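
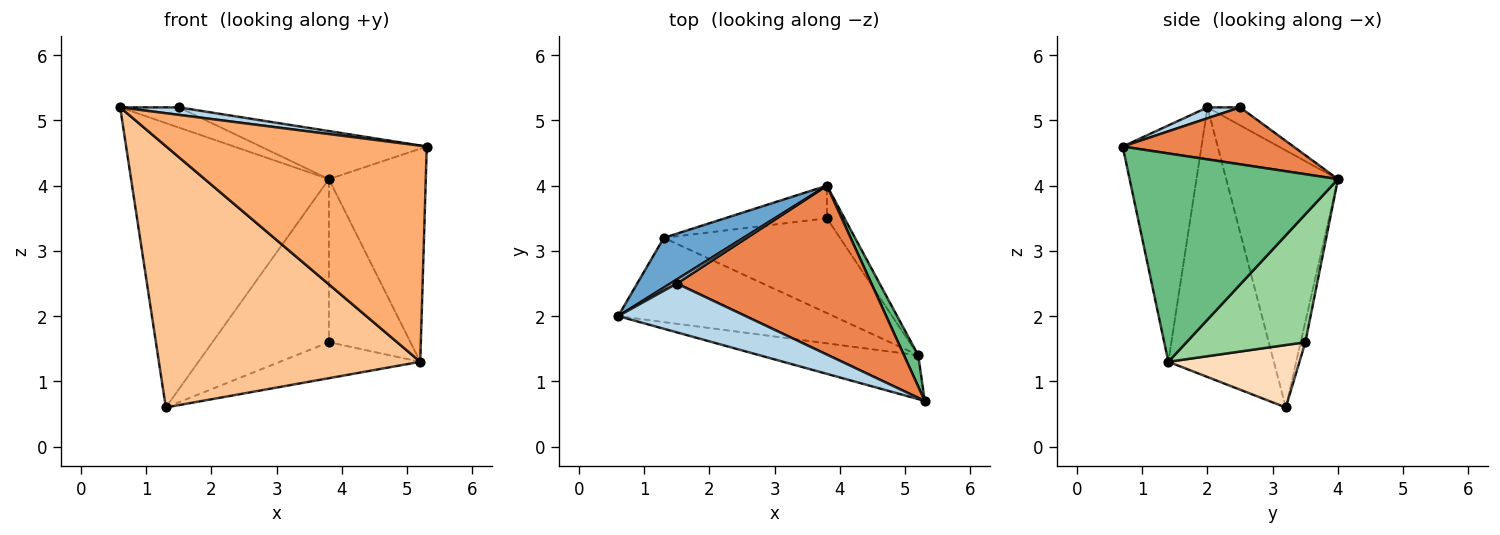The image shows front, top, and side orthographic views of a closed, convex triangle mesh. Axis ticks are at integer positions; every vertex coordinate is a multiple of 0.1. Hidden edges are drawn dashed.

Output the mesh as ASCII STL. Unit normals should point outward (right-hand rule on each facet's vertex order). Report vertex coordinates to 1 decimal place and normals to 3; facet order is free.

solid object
 facet normal -0.486 0.861 0.151
  outer loop
   vertex 1.3 3.2 0.6
   vertex 0.6 2.0 5.2
   vertex 3.8 4.0 4.1
  endloop
 endfacet
 facet normal -0.039 0.980 -0.196
  outer loop
   vertex 3.8 3.5 1.6
   vertex 1.3 3.2 0.6
   vertex 3.8 4.0 4.1
  endloop
 endfacet
 facet normal 0.084 -0.151 0.985
  outer loop
   vertex 1.5 2.5 5.2
   vertex 0.6 2.0 5.2
   vertex 5.3 0.7 4.6
  endloop
 endfacet
 facet normal -0.478 0.861 0.174
  outer loop
   vertex 1.5 2.5 5.2
   vertex 3.8 4.0 4.1
   vertex 0.6 2.0 5.2
  endloop
 endfacet
 facet normal 0.271 0.263 0.926
  outer loop
   vertex 1.5 2.5 5.2
   vertex 5.3 0.7 4.6
   vertex 3.8 4.0 4.1
  endloop
 endfacet
 facet normal -0.284 -0.940 -0.191
  outer loop
   vertex 5.2 1.4 1.3
   vertex 5.3 0.7 4.6
   vertex 0.6 2.0 5.2
  endloop
 endfacet
 facet normal -0.359 -0.888 -0.286
  outer loop
   vertex 5.2 1.4 1.3
   vertex 0.6 2.0 5.2
   vertex 1.3 3.2 0.6
  endloop
 endfacet
 facet normal 0.315 0.337 -0.888
  outer loop
   vertex 5.2 1.4 1.3
   vertex 1.3 3.2 0.6
   vertex 3.8 3.5 1.6
  endloop
 endfacet
 facet normal 0.905 0.421 0.062
  outer loop
   vertex 5.2 1.4 1.3
   vertex 3.8 4.0 4.1
   vertex 5.3 0.7 4.6
  endloop
 endfacet
 facet normal 0.819 0.562 -0.112
  outer loop
   vertex 5.2 1.4 1.3
   vertex 3.8 3.5 1.6
   vertex 3.8 4.0 4.1
  endloop
 endfacet
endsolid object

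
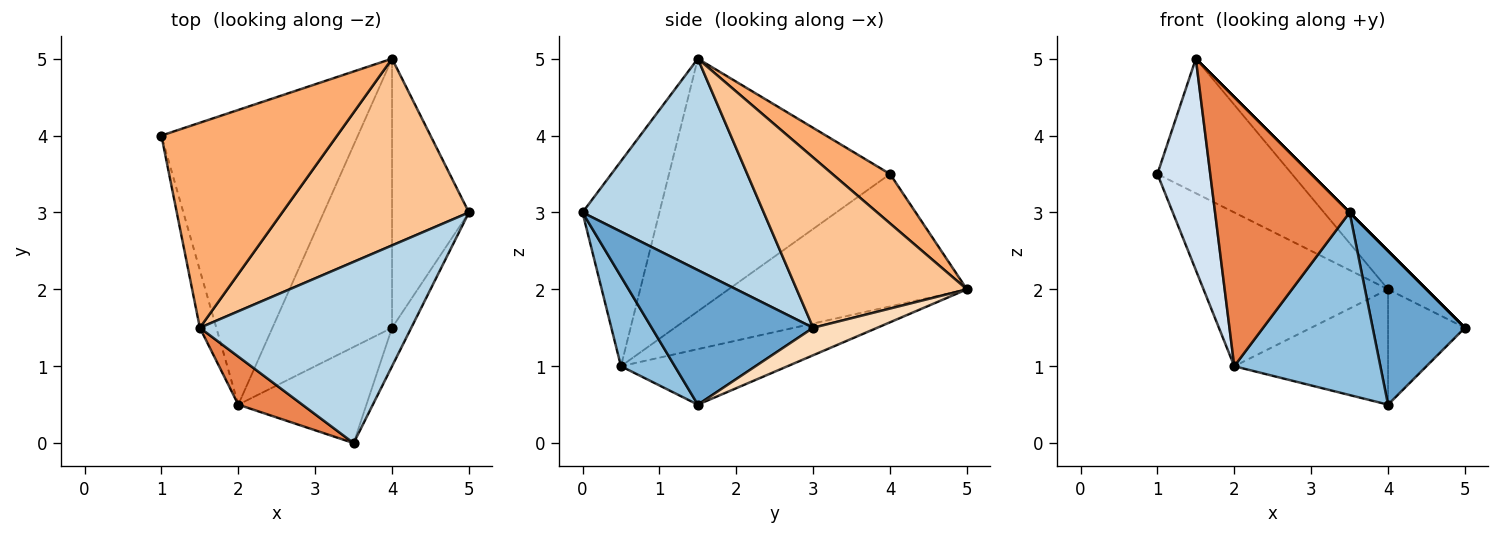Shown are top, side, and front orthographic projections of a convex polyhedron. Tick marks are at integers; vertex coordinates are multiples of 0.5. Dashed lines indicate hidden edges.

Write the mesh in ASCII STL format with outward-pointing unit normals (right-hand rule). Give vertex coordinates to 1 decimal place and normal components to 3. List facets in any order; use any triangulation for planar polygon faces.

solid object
 facet normal 0.862 -0.492 -0.123
  outer loop
   vertex 4.0 1.5 0.5
   vertex 5.0 3.0 1.5
   vertex 3.5 0.0 3.0
  endloop
 endfacet
 facet normal 0.310 -0.841 -0.443
  outer loop
   vertex 2.0 0.5 1.0
   vertex 4.0 1.5 0.5
   vertex 3.5 0.0 3.0
  endloop
 endfacet
 facet normal 0.707 0.000 0.707
  outer loop
   vertex 1.5 1.5 5.0
   vertex 3.5 0.0 3.0
   vertex 5.0 3.0 1.5
  endloop
 endfacet
 facet normal -0.971 -0.232 -0.063
  outer loop
   vertex 1.5 1.5 5.0
   vertex 1.0 4.0 3.5
   vertex 2.0 0.5 1.0
  endloop
 endfacet
 facet normal -0.490 -0.858 0.153
  outer loop
   vertex 1.5 1.5 5.0
   vertex 2.0 0.5 1.0
   vertex 3.5 0.0 3.0
  endloop
 endfacet
 facet normal 0.229 0.534 0.814
  outer loop
   vertex 4.0 5.0 2.0
   vertex 1.0 4.0 3.5
   vertex 1.5 1.5 5.0
  endloop
 endfacet
 facet normal 0.666 0.150 0.731
  outer loop
   vertex 4.0 5.0 2.0
   vertex 1.5 1.5 5.0
   vertex 5.0 3.0 1.5
  endloop
 endfacet
 facet normal 0.312 0.374 -0.873
  outer loop
   vertex 4.0 5.0 2.0
   vertex 5.0 3.0 1.5
   vertex 4.0 1.5 0.5
  endloop
 endfacet
 facet normal -0.513 0.397 -0.761
  outer loop
   vertex 4.0 5.0 2.0
   vertex 2.0 0.5 1.0
   vertex 1.0 4.0 3.5
  endloop
 endfacet
 facet normal -0.393 0.362 -0.845
  outer loop
   vertex 4.0 5.0 2.0
   vertex 4.0 1.5 0.5
   vertex 2.0 0.5 1.0
  endloop
 endfacet
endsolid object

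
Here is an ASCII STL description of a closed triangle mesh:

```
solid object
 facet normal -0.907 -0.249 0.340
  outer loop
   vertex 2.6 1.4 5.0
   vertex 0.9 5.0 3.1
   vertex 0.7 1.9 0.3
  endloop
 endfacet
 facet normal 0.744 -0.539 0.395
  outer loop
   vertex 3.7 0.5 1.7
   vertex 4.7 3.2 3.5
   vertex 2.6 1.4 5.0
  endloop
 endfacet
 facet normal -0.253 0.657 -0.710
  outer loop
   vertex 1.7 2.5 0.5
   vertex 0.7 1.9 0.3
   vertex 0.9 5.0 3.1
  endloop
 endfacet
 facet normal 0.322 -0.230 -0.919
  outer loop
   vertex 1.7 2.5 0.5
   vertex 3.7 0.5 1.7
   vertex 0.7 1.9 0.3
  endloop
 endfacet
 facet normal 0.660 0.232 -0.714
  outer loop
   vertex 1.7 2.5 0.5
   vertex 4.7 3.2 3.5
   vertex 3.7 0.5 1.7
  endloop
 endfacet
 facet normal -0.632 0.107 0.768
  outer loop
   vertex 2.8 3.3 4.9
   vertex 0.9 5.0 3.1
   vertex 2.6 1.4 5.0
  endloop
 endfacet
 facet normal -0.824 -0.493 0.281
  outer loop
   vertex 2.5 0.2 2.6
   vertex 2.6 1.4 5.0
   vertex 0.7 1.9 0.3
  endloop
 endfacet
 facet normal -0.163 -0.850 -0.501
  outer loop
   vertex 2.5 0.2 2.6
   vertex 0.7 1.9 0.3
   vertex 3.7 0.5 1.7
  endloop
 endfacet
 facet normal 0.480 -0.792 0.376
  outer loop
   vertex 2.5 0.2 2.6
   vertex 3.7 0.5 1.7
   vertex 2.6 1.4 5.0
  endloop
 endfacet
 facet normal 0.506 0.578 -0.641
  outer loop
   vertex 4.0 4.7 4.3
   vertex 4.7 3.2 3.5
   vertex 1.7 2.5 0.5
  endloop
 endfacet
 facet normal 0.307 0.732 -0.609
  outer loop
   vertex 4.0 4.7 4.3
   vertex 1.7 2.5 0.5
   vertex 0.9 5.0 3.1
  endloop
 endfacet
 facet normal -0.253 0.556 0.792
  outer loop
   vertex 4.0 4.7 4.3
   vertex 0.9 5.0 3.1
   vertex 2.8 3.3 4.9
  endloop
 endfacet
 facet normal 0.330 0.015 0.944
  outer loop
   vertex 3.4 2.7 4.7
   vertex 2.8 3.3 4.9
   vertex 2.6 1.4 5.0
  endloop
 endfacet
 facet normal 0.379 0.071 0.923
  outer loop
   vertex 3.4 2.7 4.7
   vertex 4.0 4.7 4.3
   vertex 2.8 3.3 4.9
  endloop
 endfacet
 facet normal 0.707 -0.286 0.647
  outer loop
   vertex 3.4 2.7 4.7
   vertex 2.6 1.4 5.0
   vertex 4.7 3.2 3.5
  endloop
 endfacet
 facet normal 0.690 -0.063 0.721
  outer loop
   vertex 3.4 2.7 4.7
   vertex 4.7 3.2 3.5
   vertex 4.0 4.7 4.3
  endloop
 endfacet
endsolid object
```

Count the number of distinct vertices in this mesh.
10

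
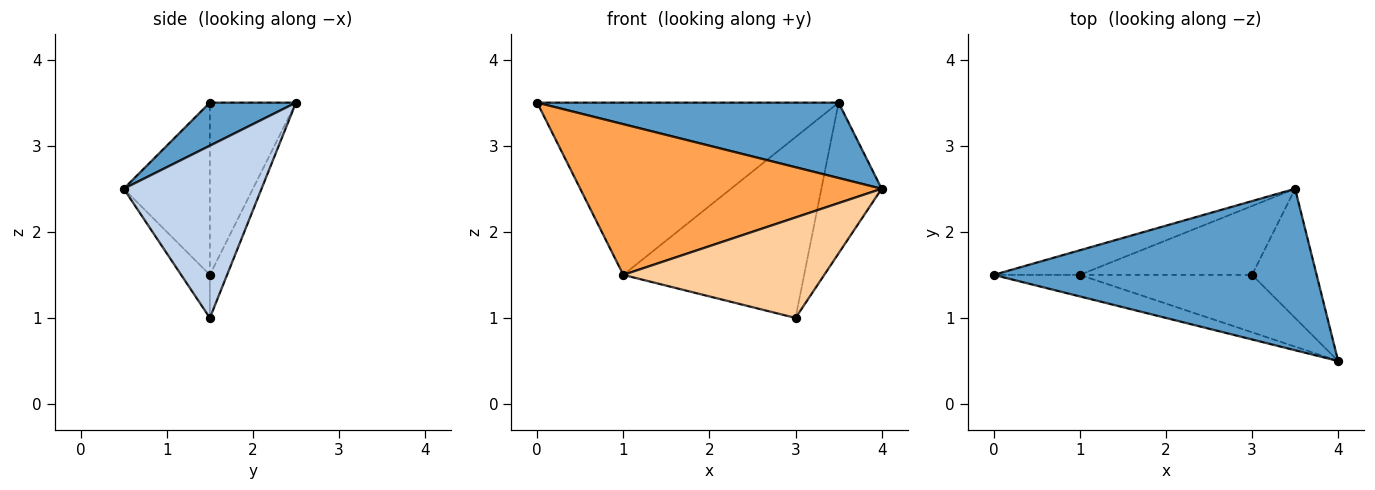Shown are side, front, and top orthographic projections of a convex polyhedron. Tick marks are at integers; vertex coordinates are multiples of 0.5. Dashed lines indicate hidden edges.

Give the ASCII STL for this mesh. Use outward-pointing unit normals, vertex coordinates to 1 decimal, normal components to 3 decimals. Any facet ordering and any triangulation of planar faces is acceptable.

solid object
 facet normal 0.120 -0.420 0.900
  outer loop
   vertex 3.5 2.5 3.5
   vertex 0.0 1.5 3.5
   vertex 4.0 0.5 2.5
  endloop
 endfacet
 facet normal 0.866 0.379 -0.325
  outer loop
   vertex 3.0 1.5 1.0
   vertex 3.5 2.5 3.5
   vertex 4.0 0.5 2.5
  endloop
 endfacet
 facet normal -0.272 -0.953 -0.136
  outer loop
   vertex 1.0 1.5 1.5
   vertex 4.0 0.5 2.5
   vertex 0.0 1.5 3.5
  endloop
 endfacet
 facet normal -0.123 -0.862 -0.492
  outer loop
   vertex 1.0 1.5 1.5
   vertex 3.0 1.5 1.0
   vertex 4.0 0.5 2.5
  endloop
 endfacet
 facet normal -0.272 0.953 -0.136
  outer loop
   vertex 1.0 1.5 1.5
   vertex 0.0 1.5 3.5
   vertex 3.5 2.5 3.5
  endloop
 endfacet
 facet normal -0.089 0.931 -0.355
  outer loop
   vertex 1.0 1.5 1.5
   vertex 3.5 2.5 3.5
   vertex 3.0 1.5 1.0
  endloop
 endfacet
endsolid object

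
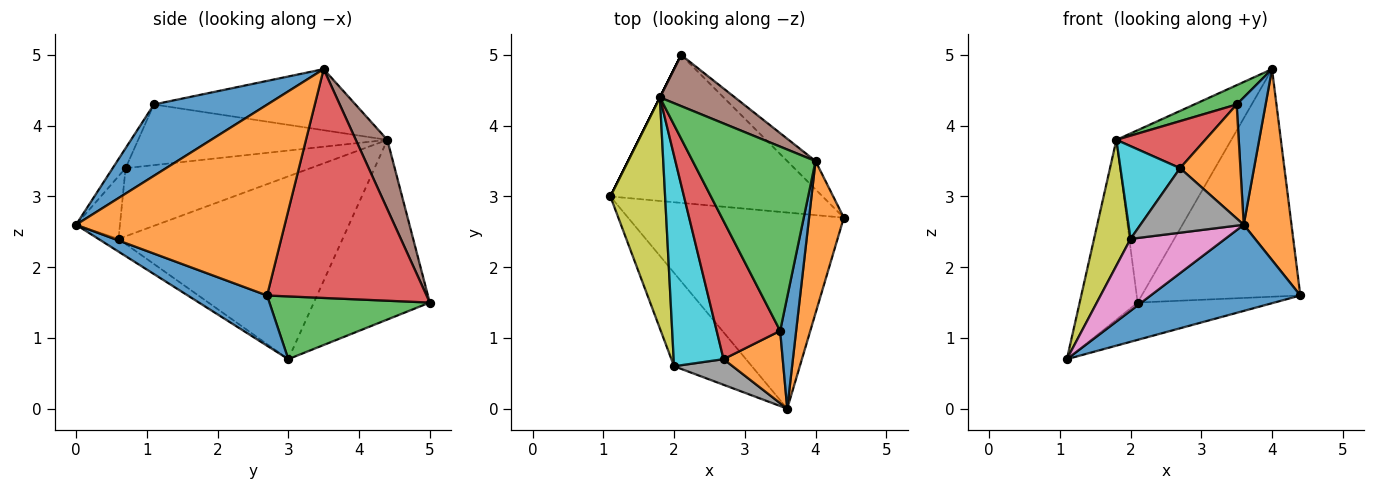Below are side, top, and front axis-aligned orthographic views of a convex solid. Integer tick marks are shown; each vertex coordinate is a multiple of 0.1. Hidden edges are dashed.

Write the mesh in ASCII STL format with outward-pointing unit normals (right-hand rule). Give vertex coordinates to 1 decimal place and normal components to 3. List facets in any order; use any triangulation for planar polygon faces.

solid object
 facet normal 0.208 -0.393 -0.895
  outer loop
   vertex 3.6 0.0 2.6
   vertex 1.1 3.0 0.7
   vertex 4.4 2.7 1.6
  endloop
 endfacet
 facet normal 0.960 -0.220 0.175
  outer loop
   vertex 4.0 3.5 4.8
   vertex 3.6 0.0 2.6
   vertex 4.4 2.7 1.6
  endloop
 endfacet
 facet normal 0.276 0.235 -0.932
  outer loop
   vertex 2.1 5.0 1.5
   vertex 4.4 2.7 1.6
   vertex 1.1 3.0 0.7
  endloop
 endfacet
 facet normal 0.706 0.703 -0.087
  outer loop
   vertex 2.1 5.0 1.5
   vertex 4.0 3.5 4.8
   vertex 4.4 2.7 1.6
  endloop
 endfacet
 facet normal -0.894 0.447 0.000
  outer loop
   vertex 1.8 4.4 3.8
   vertex 2.1 5.0 1.5
   vertex 1.1 3.0 0.7
  endloop
 endfacet
 facet normal 0.254 0.927 0.275
  outer loop
   vertex 1.8 4.4 3.8
   vertex 4.0 3.5 4.8
   vertex 2.1 5.0 1.5
  endloop
 endfacet
 facet normal -0.129 -0.605 -0.786
  outer loop
   vertex 2.0 0.6 2.4
   vertex 1.1 3.0 0.7
   vertex 3.6 0.0 2.6
  endloop
 endfacet
 facet normal -0.367 -0.864 0.343
  outer loop
   vertex 2.0 0.6 2.4
   vertex 3.6 0.0 2.6
   vertex 2.7 0.7 3.4
  endloop
 endfacet
 facet normal -0.947 -0.154 0.283
  outer loop
   vertex 2.0 0.6 2.4
   vertex 1.8 4.4 3.8
   vertex 1.1 3.0 0.7
  endloop
 endfacet
 facet normal -0.781 -0.252 0.572
  outer loop
   vertex 2.0 0.6 2.4
   vertex 2.7 0.7 3.4
   vertex 1.8 4.4 3.8
  endloop
 endfacet
 facet normal 0.947 -0.241 0.212
  outer loop
   vertex 3.5 1.1 4.3
   vertex 3.6 0.0 2.6
   vertex 4.0 3.5 4.8
  endloop
 endfacet
 facet normal -0.178 -0.831 0.527
  outer loop
   vertex 3.5 1.1 4.3
   vertex 2.7 0.7 3.4
   vertex 3.6 0.0 2.6
  endloop
 endfacet
 facet normal -0.443 -0.093 0.891
  outer loop
   vertex 3.5 1.1 4.3
   vertex 4.0 3.5 4.8
   vertex 1.8 4.4 3.8
  endloop
 endfacet
 facet normal -0.671 -0.239 0.702
  outer loop
   vertex 3.5 1.1 4.3
   vertex 1.8 4.4 3.8
   vertex 2.7 0.7 3.4
  endloop
 endfacet
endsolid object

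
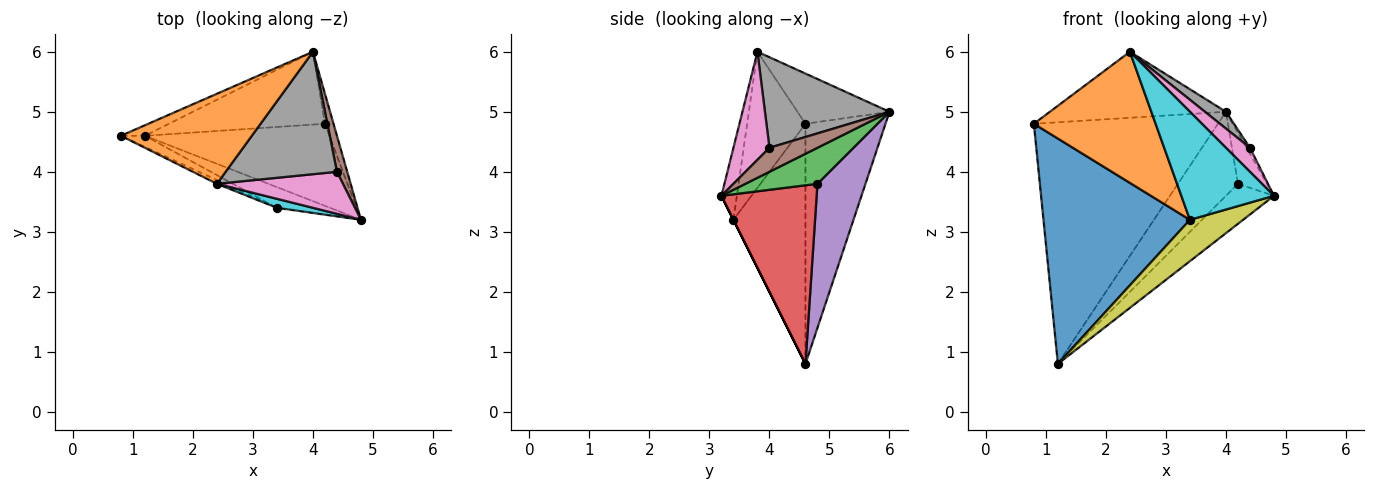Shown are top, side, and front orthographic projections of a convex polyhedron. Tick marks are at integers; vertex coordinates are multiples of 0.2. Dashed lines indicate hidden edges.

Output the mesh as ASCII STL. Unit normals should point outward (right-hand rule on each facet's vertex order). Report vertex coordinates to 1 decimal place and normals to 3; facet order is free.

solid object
 facet normal -0.398 0.916 -0.040
  outer loop
   vertex 1.2 4.6 0.8
   vertex 0.8 4.6 4.8
   vertex 4.0 6.0 5.0
  endloop
 endfacet
 facet normal -0.295 0.565 0.770
  outer loop
   vertex 2.4 3.8 6.0
   vertex 4.0 6.0 5.0
   vertex 0.8 4.6 4.8
  endloop
 endfacet
 facet normal 0.905 0.366 -0.216
  outer loop
   vertex 4.2 4.8 3.8
   vertex 4.0 6.0 5.0
   vertex 4.8 3.2 3.6
  endloop
 endfacet
 facet normal 0.656 0.331 -0.678
  outer loop
   vertex 4.2 4.8 3.8
   vertex 4.8 3.2 3.6
   vertex 1.2 4.6 0.8
  endloop
 endfacet
 facet normal 0.517 0.647 -0.560
  outer loop
   vertex 4.2 4.8 3.8
   vertex 1.2 4.6 0.8
   vertex 4.0 6.0 5.0
  endloop
 endfacet
 facet normal 0.917 0.066 0.393
  outer loop
   vertex 4.4 4.0 4.4
   vertex 4.8 3.2 3.6
   vertex 4.0 6.0 5.0
  endloop
 endfacet
 facet normal 0.597 -0.398 0.697
  outer loop
   vertex 4.4 4.0 4.4
   vertex 2.4 3.8 6.0
   vertex 4.8 3.2 3.6
  endloop
 endfacet
 facet normal 0.628 -0.106 0.771
  outer loop
   vertex 4.4 4.0 4.4
   vertex 4.0 6.0 5.0
   vertex 2.4 3.8 6.0
  endloop
 endfacet
 facet normal 0.000 -0.894 -0.447
  outer loop
   vertex 3.4 3.4 3.2
   vertex 1.2 4.6 0.8
   vertex 4.8 3.2 3.6
  endloop
 endfacet
 facet normal -0.164 -0.983 0.082
  outer loop
   vertex 3.4 3.4 3.2
   vertex 4.8 3.2 3.6
   vertex 2.4 3.8 6.0
  endloop
 endfacet
 facet normal -0.441 -0.896 -0.044
  outer loop
   vertex 3.4 3.4 3.2
   vertex 0.8 4.6 4.8
   vertex 1.2 4.6 0.8
  endloop
 endfacet
 facet normal -0.432 -0.902 -0.025
  outer loop
   vertex 3.4 3.4 3.2
   vertex 2.4 3.8 6.0
   vertex 0.8 4.6 4.8
  endloop
 endfacet
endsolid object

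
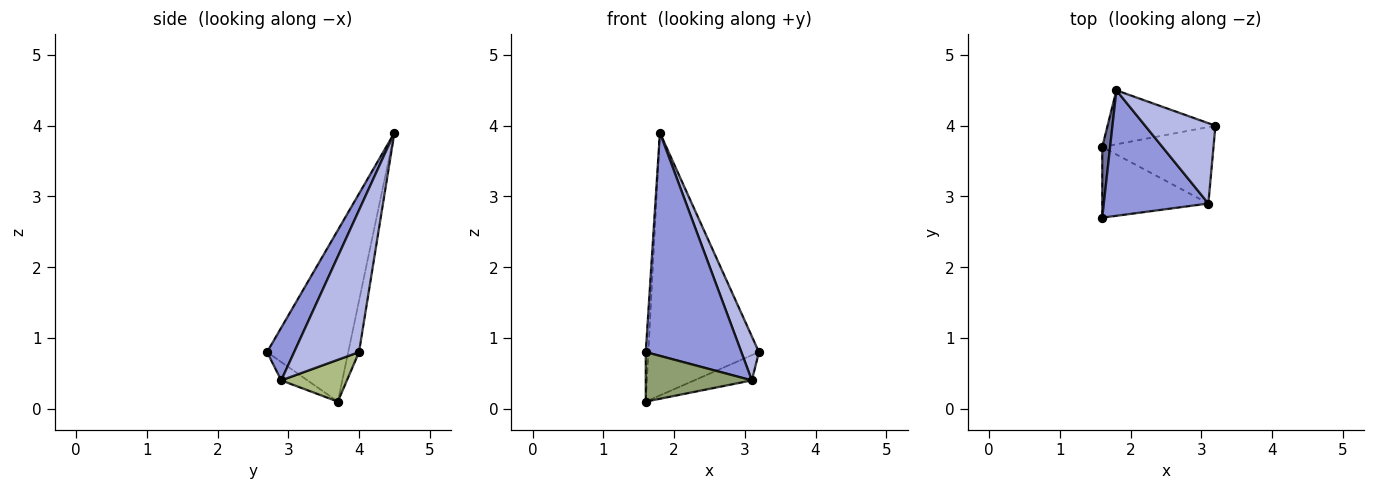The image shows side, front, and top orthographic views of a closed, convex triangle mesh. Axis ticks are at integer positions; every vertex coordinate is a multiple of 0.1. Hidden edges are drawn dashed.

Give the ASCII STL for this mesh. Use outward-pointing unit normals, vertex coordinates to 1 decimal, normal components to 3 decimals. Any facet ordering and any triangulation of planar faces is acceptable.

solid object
 facet normal -0.998 0.032 0.046
  outer loop
   vertex 1.6 3.7 0.1
   vertex 1.6 2.7 0.8
   vertex 1.8 4.5 3.9
  endloop
 endfacet
 facet normal -0.095 0.975 -0.200
  outer loop
   vertex 1.6 3.7 0.1
   vertex 1.8 4.5 3.9
   vertex 3.2 4.0 0.8
  endloop
 endfacet
 facet normal 0.240 -0.846 0.476
  outer loop
   vertex 3.1 2.9 0.4
   vertex 1.8 4.5 3.9
   vertex 1.6 2.7 0.8
  endloop
 endfacet
 facet normal 0.871 -0.236 0.431
  outer loop
   vertex 3.1 2.9 0.4
   vertex 3.2 4.0 0.8
   vertex 1.8 4.5 3.9
  endloop
 endfacet
 facet normal -0.141 -0.568 -0.811
  outer loop
   vertex 3.1 2.9 0.4
   vertex 1.6 2.7 0.8
   vertex 1.6 3.7 0.1
  endloop
 endfacet
 facet normal 0.336 0.295 -0.895
  outer loop
   vertex 3.1 2.9 0.4
   vertex 1.6 3.7 0.1
   vertex 3.2 4.0 0.8
  endloop
 endfacet
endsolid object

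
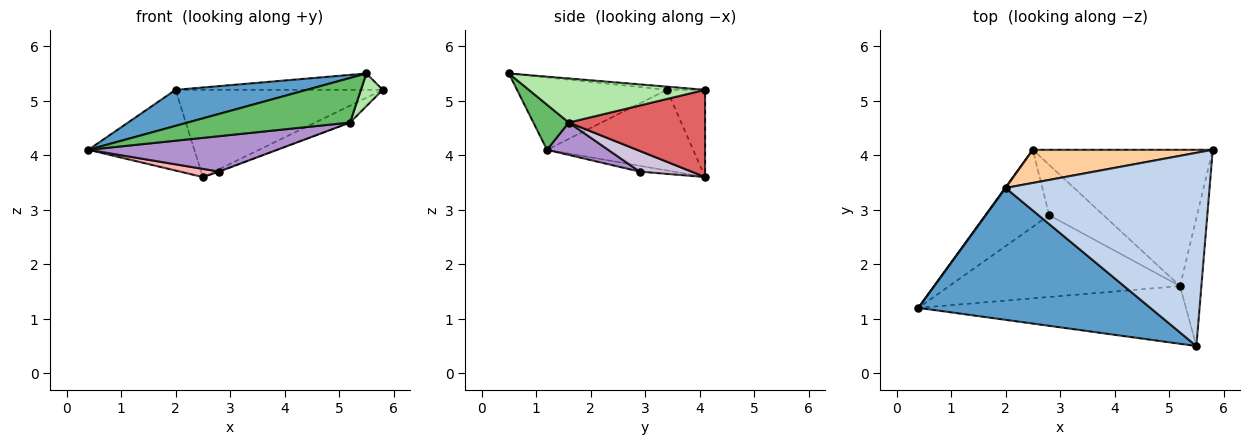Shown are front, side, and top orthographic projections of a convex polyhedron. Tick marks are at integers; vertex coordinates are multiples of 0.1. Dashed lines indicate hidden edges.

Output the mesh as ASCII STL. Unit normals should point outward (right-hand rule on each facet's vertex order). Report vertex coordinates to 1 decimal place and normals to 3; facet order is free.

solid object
 facet normal -0.288 -0.252 0.924
  outer loop
   vertex 2.0 3.4 5.2
   vertex 0.4 1.2 4.1
   vertex 5.5 0.5 5.5
  endloop
 endfacet
 facet normal -0.016 0.084 0.996
  outer loop
   vertex 2.0 3.4 5.2
   vertex 5.5 0.5 5.5
   vertex 5.8 4.1 5.2
  endloop
 endfacet
 facet normal -0.810 0.587 0.004
  outer loop
   vertex 2.0 3.4 5.2
   vertex 2.5 4.1 3.6
   vertex 0.4 1.2 4.1
  endloop
 endfacet
 facet normal -0.170 0.921 0.350
  outer loop
   vertex 2.0 3.4 5.2
   vertex 5.8 4.1 5.2
   vertex 2.5 4.1 3.6
  endloop
 endfacet
 facet normal 0.132 -0.606 -0.785
  outer loop
   vertex 5.2 1.6 4.6
   vertex 5.5 0.5 5.5
   vertex 0.4 1.2 4.1
  endloop
 endfacet
 facet normal 0.894 -0.111 -0.433
  outer loop
   vertex 5.2 1.6 4.6
   vertex 5.8 4.1 5.2
   vertex 5.5 0.5 5.5
  endloop
 endfacet
 facet normal 0.434 0.111 -0.894
  outer loop
   vertex 5.2 1.6 4.6
   vertex 2.5 4.1 3.6
   vertex 5.8 4.1 5.2
  endloop
 endfacet
 facet normal -0.091 -0.105 -0.990
  outer loop
   vertex 2.8 2.9 3.7
   vertex 0.4 1.2 4.1
   vertex 2.5 4.1 3.6
  endloop
 endfacet
 facet normal 0.128 -0.394 -0.910
  outer loop
   vertex 2.8 2.9 3.7
   vertex 5.2 1.6 4.6
   vertex 0.4 1.2 4.1
  endloop
 endfacet
 facet normal 0.356 0.011 -0.934
  outer loop
   vertex 2.8 2.9 3.7
   vertex 2.5 4.1 3.6
   vertex 5.2 1.6 4.6
  endloop
 endfacet
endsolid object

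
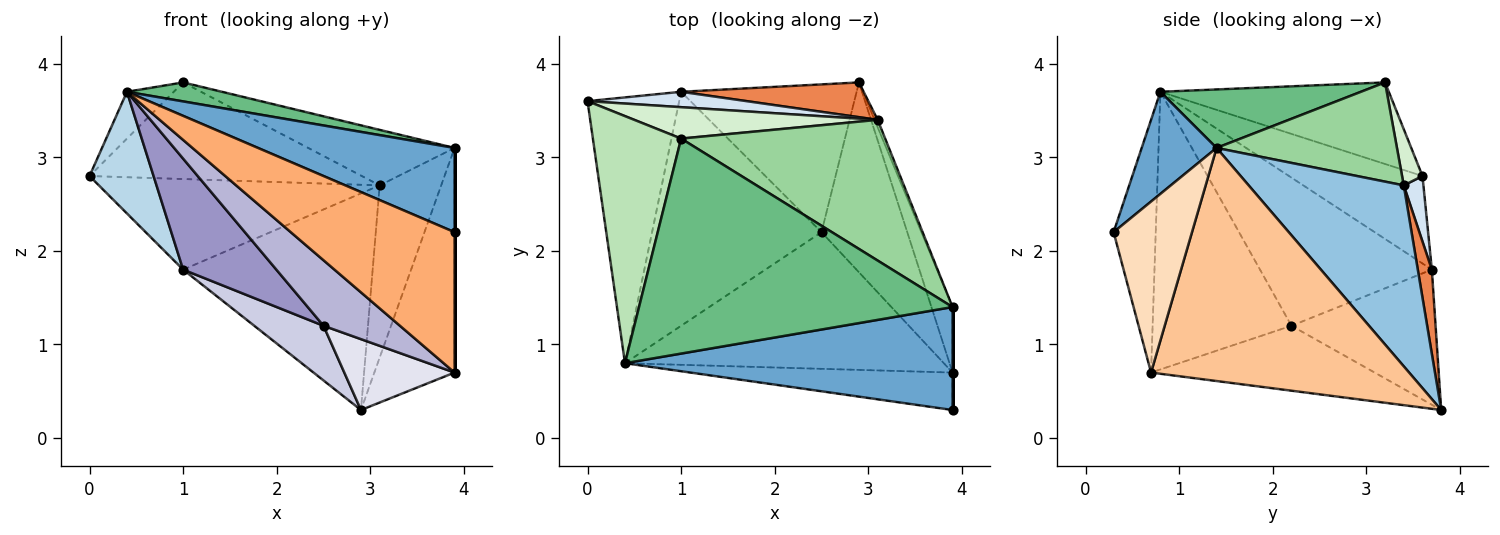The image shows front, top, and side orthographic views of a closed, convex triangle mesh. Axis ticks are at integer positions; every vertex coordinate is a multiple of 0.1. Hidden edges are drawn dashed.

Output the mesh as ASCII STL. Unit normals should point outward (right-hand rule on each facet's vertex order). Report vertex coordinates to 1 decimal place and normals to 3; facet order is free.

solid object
 facet normal 0.235 -0.616 0.752
  outer loop
   vertex 0.4 0.8 3.7
   vertex 3.9 0.3 2.2
   vertex 3.9 1.4 3.1
  endloop
 endfacet
 facet normal 0.929 0.369 -0.016
  outer loop
   vertex 3.1 3.4 2.7
   vertex 3.9 1.4 3.1
   vertex 2.9 3.8 0.3
  endloop
 endfacet
 facet normal -0.655 -0.314 -0.687
  outer loop
   vertex 1.0 3.7 1.8
   vertex 0.4 0.8 3.7
   vertex 0.0 3.6 2.8
  endloop
 endfacet
 facet normal 0.069 0.984 0.167
  outer loop
   vertex 1.0 3.7 1.8
   vertex 0.0 3.6 2.8
   vertex 3.1 3.4 2.7
  endloop
 endfacet
 facet normal 0.073 0.985 0.158
  outer loop
   vertex 1.0 3.7 1.8
   vertex 3.1 3.4 2.7
   vertex 2.9 3.8 0.3
  endloop
 endfacet
 facet normal -0.241 -0.938 -0.250
  outer loop
   vertex 3.9 0.7 0.7
   vertex 3.9 0.3 2.2
   vertex 0.4 0.8 3.7
  endloop
 endfacet
 facet normal 0.951 0.296 -0.086
  outer loop
   vertex 3.9 0.7 0.7
   vertex 2.9 3.8 0.3
   vertex 3.9 1.4 3.1
  endloop
 endfacet
 facet normal 1.000 0.000 0.000
  outer loop
   vertex 3.9 0.7 0.7
   vertex 3.9 1.4 3.1
   vertex 3.9 0.3 2.2
  endloop
 endfacet
 facet normal 0.183 -0.086 0.979
  outer loop
   vertex 1.0 3.2 3.8
   vertex 0.4 0.8 3.7
   vertex 3.9 1.4 3.1
  endloop
 endfacet
 facet normal 0.412 0.334 0.848
  outer loop
   vertex 1.0 3.2 3.8
   vertex 3.9 1.4 3.1
   vertex 3.1 3.4 2.7
  endloop
 endfacet
 facet normal -0.672 0.138 0.727
  outer loop
   vertex 1.0 3.2 3.8
   vertex 0.0 3.6 2.8
   vertex 0.4 0.8 3.7
  endloop
 endfacet
 facet normal 0.071 0.949 0.308
  outer loop
   vertex 1.0 3.2 3.8
   vertex 3.1 3.4 2.7
   vertex 0.0 3.6 2.8
  endloop
 endfacet
 facet normal -0.620 -0.336 -0.709
  outer loop
   vertex 2.5 2.2 1.2
   vertex 0.4 0.8 3.7
   vertex 1.0 3.7 1.8
  endloop
 endfacet
 facet normal -0.618 -0.340 -0.709
  outer loop
   vertex 2.5 2.2 1.2
   vertex 3.9 0.7 0.7
   vertex 0.4 0.8 3.7
  endloop
 endfacet
 facet normal -0.585 -0.281 -0.760
  outer loop
   vertex 2.5 2.2 1.2
   vertex 1.0 3.7 1.8
   vertex 2.9 3.8 0.3
  endloop
 endfacet
 facet normal -0.579 -0.285 -0.764
  outer loop
   vertex 2.5 2.2 1.2
   vertex 2.9 3.8 0.3
   vertex 3.9 0.7 0.7
  endloop
 endfacet
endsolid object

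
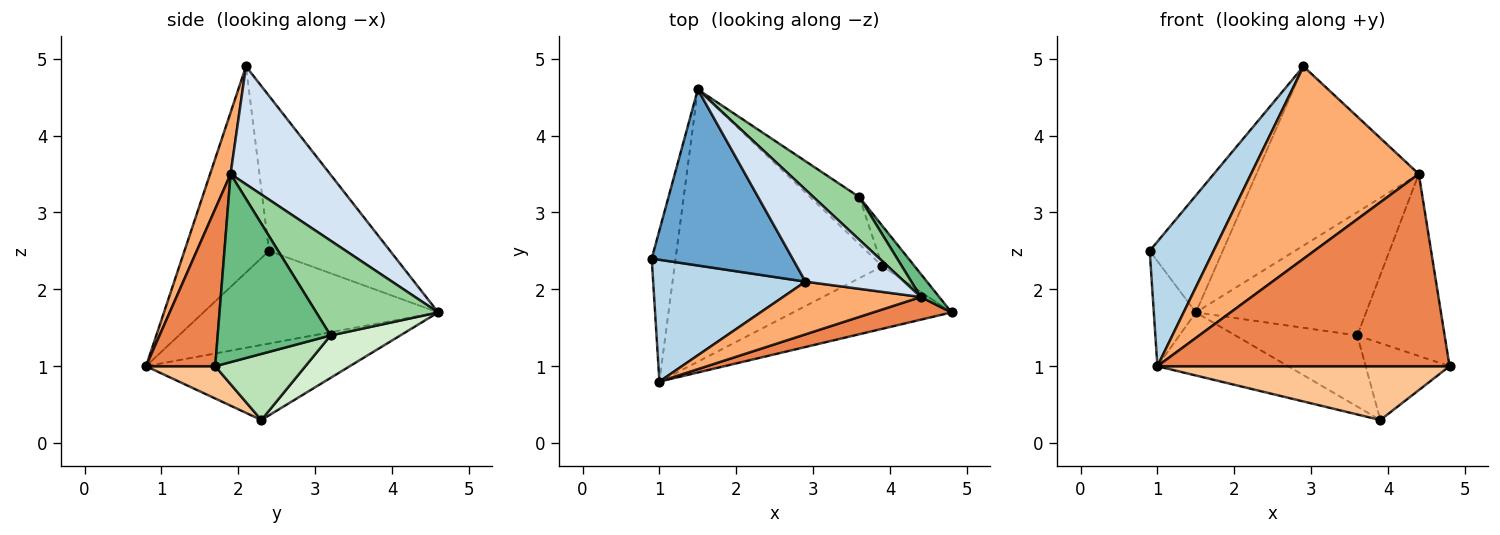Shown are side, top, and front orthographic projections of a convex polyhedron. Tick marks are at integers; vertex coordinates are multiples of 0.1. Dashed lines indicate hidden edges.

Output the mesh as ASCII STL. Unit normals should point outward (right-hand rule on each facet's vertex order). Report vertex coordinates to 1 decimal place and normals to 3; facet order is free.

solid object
 facet normal -0.676 0.408 0.614
  outer loop
   vertex 2.9 2.1 4.9
   vertex 1.5 4.6 1.7
   vertex 0.9 2.4 2.5
  endloop
 endfacet
 facet normal -0.954 0.171 -0.246
  outer loop
   vertex 1.0 0.8 1.0
   vertex 0.9 2.4 2.5
   vertex 1.5 4.6 1.7
  endloop
 endfacet
 facet normal -0.687 -0.519 0.508
  outer loop
   vertex 1.0 0.8 1.0
   vertex 2.9 2.1 4.9
   vertex 0.9 2.4 2.5
  endloop
 endfacet
 facet normal 0.478 0.781 0.401
  outer loop
   vertex 4.4 1.9 3.5
   vertex 1.5 4.6 1.7
   vertex 2.9 2.1 4.9
  endloop
 endfacet
 facet normal 0.229 -0.967 0.114
  outer loop
   vertex 4.4 1.9 3.5
   vertex 1.0 0.8 1.0
   vertex 4.8 1.7 1.0
  endloop
 endfacet
 facet normal 0.117 -0.958 0.262
  outer loop
   vertex 4.4 1.9 3.5
   vertex 2.9 2.1 4.9
   vertex 1.0 0.8 1.0
  endloop
 endfacet
 facet normal 0.153 -0.645 -0.749
  outer loop
   vertex 3.9 2.3 0.3
   vertex 4.8 1.7 1.0
   vertex 1.0 0.8 1.0
  endloop
 endfacet
 facet normal -0.332 0.213 -0.919
  outer loop
   vertex 3.9 2.3 0.3
   vertex 1.0 0.8 1.0
   vertex 1.5 4.6 1.7
  endloop
 endfacet
 facet normal 0.788 0.610 0.077
  outer loop
   vertex 3.6 3.2 1.4
   vertex 4.4 1.9 3.5
   vertex 4.8 1.7 1.0
  endloop
 endfacet
 facet normal 0.560 0.783 0.271
  outer loop
   vertex 3.6 3.2 1.4
   vertex 1.5 4.6 1.7
   vertex 4.4 1.9 3.5
  endloop
 endfacet
 facet normal 0.689 0.641 -0.337
  outer loop
   vertex 3.6 3.2 1.4
   vertex 4.8 1.7 1.0
   vertex 3.9 2.3 0.3
  endloop
 endfacet
 facet normal 0.431 0.753 -0.498
  outer loop
   vertex 3.6 3.2 1.4
   vertex 3.9 2.3 0.3
   vertex 1.5 4.6 1.7
  endloop
 endfacet
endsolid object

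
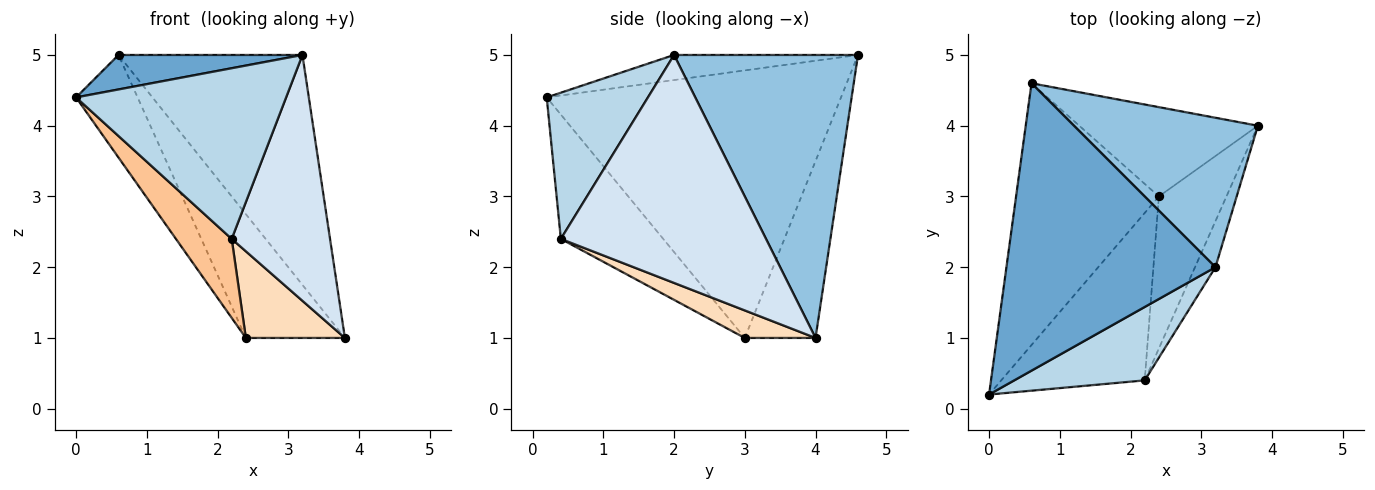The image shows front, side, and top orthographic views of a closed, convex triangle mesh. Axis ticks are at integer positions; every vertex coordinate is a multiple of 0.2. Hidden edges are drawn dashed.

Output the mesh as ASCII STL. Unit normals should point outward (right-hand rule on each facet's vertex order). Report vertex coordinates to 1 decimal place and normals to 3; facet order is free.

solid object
 facet normal -0.118 -0.118 0.986
  outer loop
   vertex 3.2 2.0 5.0
   vertex 0.6 4.6 5.0
   vertex 0.0 0.2 4.4
  endloop
 endfacet
 facet normal 0.642 0.642 0.418
  outer loop
   vertex 3.2 2.0 5.0
   vertex 3.8 4.0 1.0
   vertex 0.6 4.6 5.0
  endloop
 endfacet
 facet normal 0.405 -0.840 0.361
  outer loop
   vertex 2.2 0.4 2.4
   vertex 3.2 2.0 5.0
   vertex 0.0 0.2 4.4
  endloop
 endfacet
 facet normal 0.899 -0.431 -0.081
  outer loop
   vertex 2.2 0.4 2.4
   vertex 3.8 4.0 1.0
   vertex 3.2 2.0 5.0
  endloop
 endfacet
 facet normal -0.868 0.181 -0.463
  outer loop
   vertex 2.4 3.0 1.0
   vertex 0.0 0.2 4.4
   vertex 0.6 4.6 5.0
  endloop
 endfacet
 facet normal -0.501 0.702 -0.506
  outer loop
   vertex 2.4 3.0 1.0
   vertex 0.6 4.6 5.0
   vertex 3.8 4.0 1.0
  endloop
 endfacet
 facet normal -0.617 -0.336 -0.712
  outer loop
   vertex 2.4 3.0 1.0
   vertex 2.2 0.4 2.4
   vertex 0.0 0.2 4.4
  endloop
 endfacet
 facet normal 0.333 -0.467 -0.819
  outer loop
   vertex 2.4 3.0 1.0
   vertex 3.8 4.0 1.0
   vertex 2.2 0.4 2.4
  endloop
 endfacet
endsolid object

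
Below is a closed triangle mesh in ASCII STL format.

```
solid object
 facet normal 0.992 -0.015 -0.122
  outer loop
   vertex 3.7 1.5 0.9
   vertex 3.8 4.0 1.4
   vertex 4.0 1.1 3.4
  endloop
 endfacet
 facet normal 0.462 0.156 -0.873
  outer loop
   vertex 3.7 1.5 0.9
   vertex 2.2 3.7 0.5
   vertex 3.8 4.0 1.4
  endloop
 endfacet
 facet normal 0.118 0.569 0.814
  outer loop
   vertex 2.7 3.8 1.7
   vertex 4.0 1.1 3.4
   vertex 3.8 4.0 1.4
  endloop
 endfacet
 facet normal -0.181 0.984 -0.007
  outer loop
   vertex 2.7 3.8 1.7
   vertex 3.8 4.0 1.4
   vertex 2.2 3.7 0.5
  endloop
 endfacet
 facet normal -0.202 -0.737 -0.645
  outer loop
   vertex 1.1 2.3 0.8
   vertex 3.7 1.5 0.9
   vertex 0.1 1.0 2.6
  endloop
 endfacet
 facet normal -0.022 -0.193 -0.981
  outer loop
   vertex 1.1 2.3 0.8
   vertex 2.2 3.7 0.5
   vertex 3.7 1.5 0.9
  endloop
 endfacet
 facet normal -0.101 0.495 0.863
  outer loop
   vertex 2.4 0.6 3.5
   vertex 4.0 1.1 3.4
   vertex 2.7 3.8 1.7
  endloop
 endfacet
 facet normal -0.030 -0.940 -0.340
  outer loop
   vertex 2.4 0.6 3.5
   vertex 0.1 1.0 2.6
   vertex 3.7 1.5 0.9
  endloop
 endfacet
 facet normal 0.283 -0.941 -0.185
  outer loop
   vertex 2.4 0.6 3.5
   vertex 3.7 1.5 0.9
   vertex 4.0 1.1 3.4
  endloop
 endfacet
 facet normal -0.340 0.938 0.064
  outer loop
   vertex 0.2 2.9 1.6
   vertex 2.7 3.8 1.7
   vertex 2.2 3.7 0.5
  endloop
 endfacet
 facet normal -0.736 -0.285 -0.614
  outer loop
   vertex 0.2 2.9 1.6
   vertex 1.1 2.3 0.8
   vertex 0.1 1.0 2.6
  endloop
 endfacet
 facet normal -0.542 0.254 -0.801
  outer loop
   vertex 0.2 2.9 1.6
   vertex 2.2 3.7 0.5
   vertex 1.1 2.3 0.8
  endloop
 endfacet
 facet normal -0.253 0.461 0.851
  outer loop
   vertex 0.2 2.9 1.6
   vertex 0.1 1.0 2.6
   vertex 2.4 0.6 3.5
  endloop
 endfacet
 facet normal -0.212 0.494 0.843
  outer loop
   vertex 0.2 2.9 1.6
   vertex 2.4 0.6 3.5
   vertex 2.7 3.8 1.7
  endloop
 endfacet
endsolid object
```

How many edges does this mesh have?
21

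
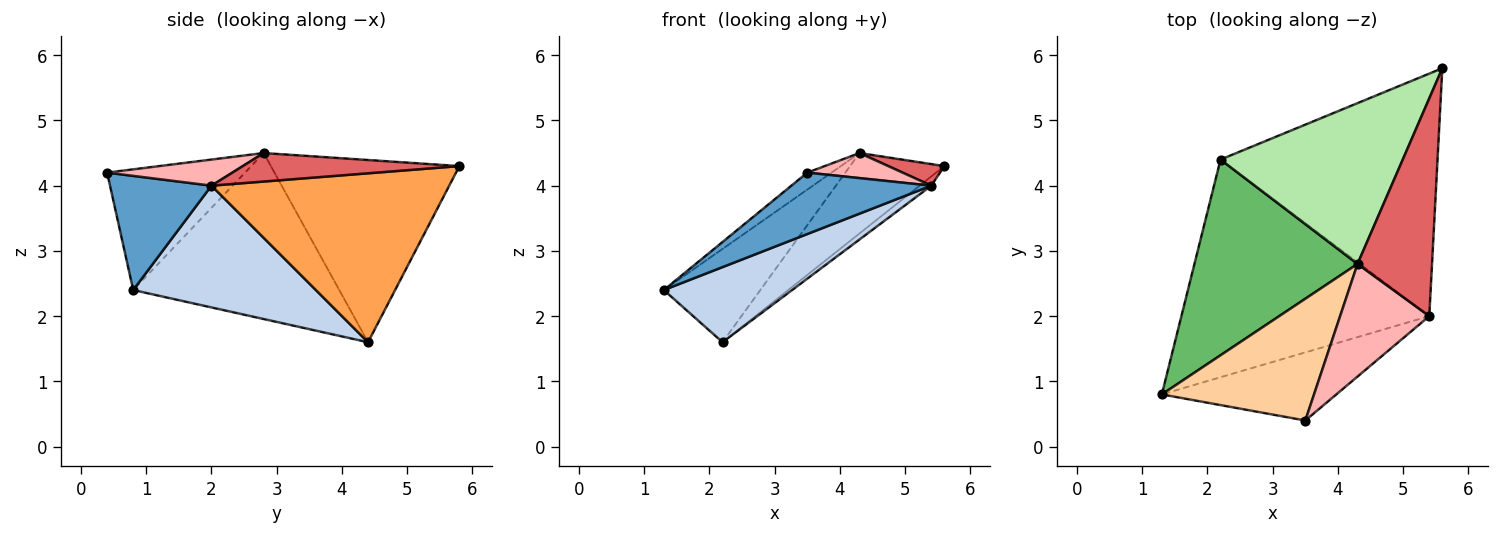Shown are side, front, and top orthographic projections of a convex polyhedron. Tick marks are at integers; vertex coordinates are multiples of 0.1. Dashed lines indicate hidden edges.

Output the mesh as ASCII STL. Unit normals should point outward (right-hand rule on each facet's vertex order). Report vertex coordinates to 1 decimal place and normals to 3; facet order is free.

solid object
 facet normal 0.437 -0.602 -0.668
  outer loop
   vertex 5.4 2.0 4.0
   vertex 3.5 0.4 4.2
   vertex 1.3 0.8 2.4
  endloop
 endfacet
 facet normal 0.421 -0.296 -0.857
  outer loop
   vertex 5.4 2.0 4.0
   vertex 1.3 0.8 2.4
   vertex 2.2 4.4 1.6
  endloop
 endfacet
 facet normal 0.614 0.030 -0.789
  outer loop
   vertex 5.4 2.0 4.0
   vertex 2.2 4.4 1.6
   vertex 5.6 5.8 4.3
  endloop
 endfacet
 facet normal -0.618 0.108 0.779
  outer loop
   vertex 4.3 2.8 4.5
   vertex 1.3 0.8 2.4
   vertex 3.5 0.4 4.2
  endloop
 endfacet
 facet normal -0.677 0.317 0.665
  outer loop
   vertex 4.3 2.8 4.5
   vertex 2.2 4.4 1.6
   vertex 1.3 0.8 2.4
  endloop
 endfacet
 facet normal -0.667 0.333 0.667
  outer loop
   vertex 4.3 2.8 4.5
   vertex 5.6 5.8 4.3
   vertex 2.2 4.4 1.6
  endloop
 endfacet
 facet normal 0.356 -0.092 0.930
  outer loop
   vertex 4.3 2.8 4.5
   vertex 5.4 2.0 4.0
   vertex 5.6 5.8 4.3
  endloop
 endfacet
 facet normal 0.275 -0.209 0.939
  outer loop
   vertex 4.3 2.8 4.5
   vertex 3.5 0.4 4.2
   vertex 5.4 2.0 4.0
  endloop
 endfacet
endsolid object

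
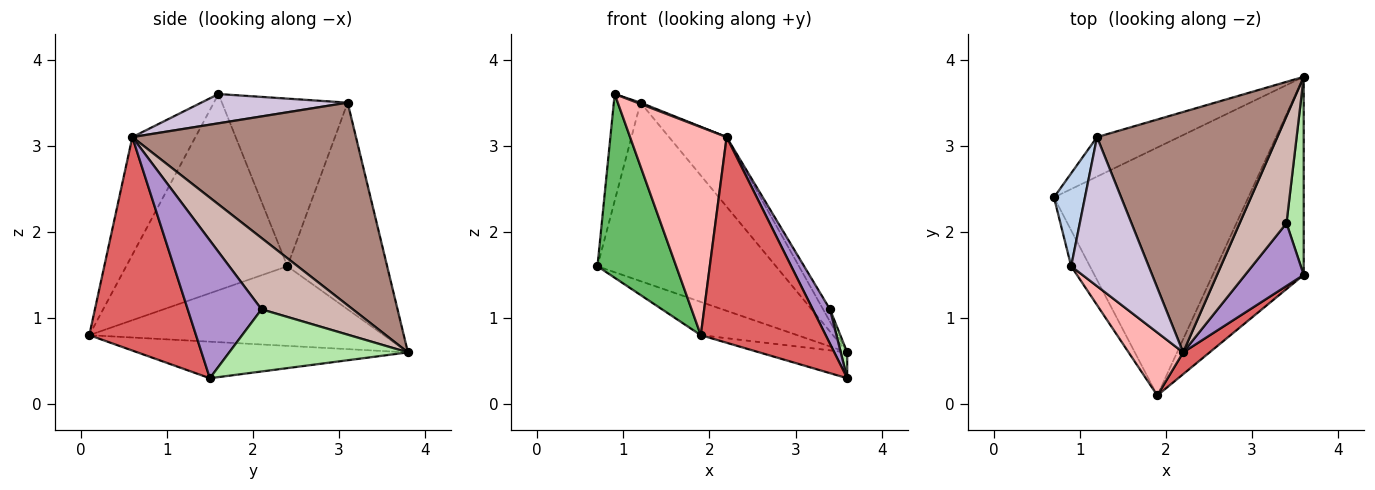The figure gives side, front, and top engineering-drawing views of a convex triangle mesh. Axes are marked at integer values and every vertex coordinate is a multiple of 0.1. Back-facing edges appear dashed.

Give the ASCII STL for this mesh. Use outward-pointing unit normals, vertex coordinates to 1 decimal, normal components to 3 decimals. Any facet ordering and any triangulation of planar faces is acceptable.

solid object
 facet normal -0.479 0.857 -0.190
  outer loop
   vertex 1.2 3.1 3.5
   vertex 3.6 3.8 0.6
   vertex 0.7 2.4 1.6
  endloop
 endfacet
 facet normal -0.963 0.204 0.178
  outer loop
   vertex 1.2 3.1 3.5
   vertex 0.7 2.4 1.6
   vertex 0.9 1.6 3.6
  endloop
 endfacet
 facet normal -0.376 0.123 -0.918
  outer loop
   vertex 1.9 0.1 0.8
   vertex 0.7 2.4 1.6
   vertex 3.6 3.8 0.6
  endloop
 endfacet
 facet normal -0.370 0.120 -0.921
  outer loop
   vertex 1.9 0.1 0.8
   vertex 3.6 3.8 0.6
   vertex 3.6 1.5 0.3
  endloop
 endfacet
 facet normal -0.895 -0.437 -0.085
  outer loop
   vertex 1.9 0.1 0.8
   vertex 0.9 1.6 3.6
   vertex 0.7 2.4 1.6
  endloop
 endfacet
 facet normal 0.963 -0.035 0.267
  outer loop
   vertex 3.4 2.1 1.1
   vertex 3.6 1.5 0.3
   vertex 3.6 3.8 0.6
  endloop
 endfacet
 facet normal 0.648 -0.758 0.080
  outer loop
   vertex 2.2 0.6 3.1
   vertex 1.9 0.1 0.8
   vertex 3.6 1.5 0.3
  endloop
 endfacet
 facet normal -0.530 -0.812 0.246
  outer loop
   vertex 2.2 0.6 3.1
   vertex 0.9 1.6 3.6
   vertex 1.9 0.1 0.8
  endloop
 endfacet
 facet normal 0.900 -0.210 0.382
  outer loop
   vertex 2.2 0.6 3.1
   vertex 3.6 1.5 0.3
   vertex 3.4 2.1 1.1
  endloop
 endfacet
 facet normal 0.353 -0.008 0.935
  outer loop
   vertex 2.2 0.6 3.1
   vertex 1.2 3.1 3.5
   vertex 0.9 1.6 3.6
  endloop
 endfacet
 facet normal 0.734 0.189 0.653
  outer loop
   vertex 2.2 0.6 3.1
   vertex 3.6 3.8 0.6
   vertex 1.2 3.1 3.5
  endloop
 endfacet
 facet normal 0.834 0.063 0.548
  outer loop
   vertex 2.2 0.6 3.1
   vertex 3.4 2.1 1.1
   vertex 3.6 3.8 0.6
  endloop
 endfacet
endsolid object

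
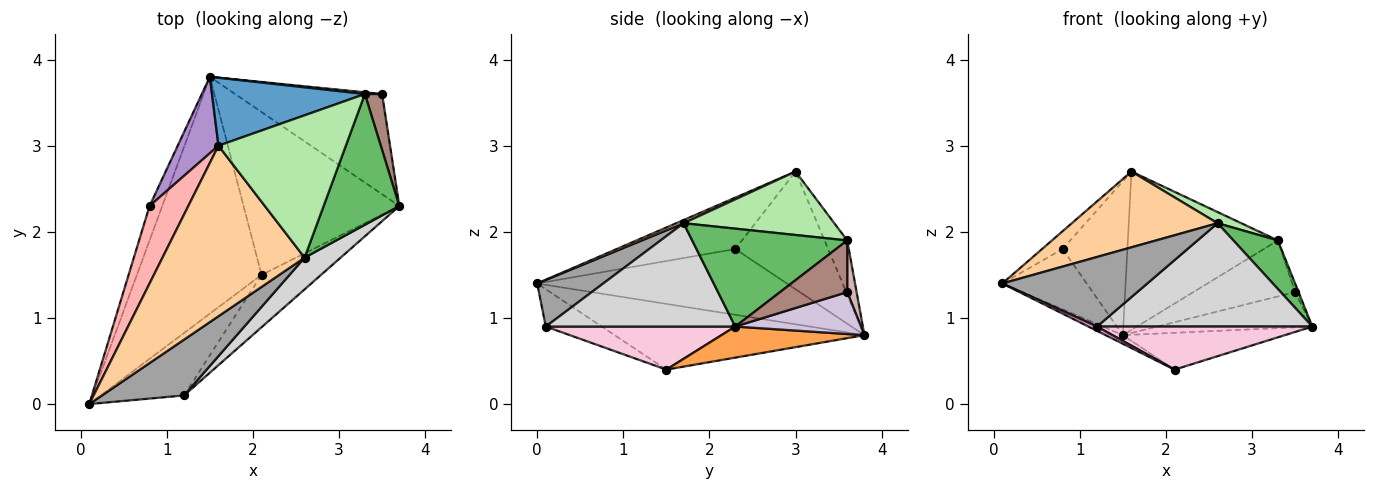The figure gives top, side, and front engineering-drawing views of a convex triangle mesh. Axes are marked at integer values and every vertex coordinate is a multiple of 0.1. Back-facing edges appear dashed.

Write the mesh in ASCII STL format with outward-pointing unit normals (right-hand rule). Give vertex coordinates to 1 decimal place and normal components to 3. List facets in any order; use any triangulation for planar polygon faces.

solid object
 facet normal -0.138 0.910 0.391
  outer loop
   vertex 3.3 3.6 1.9
   vertex 1.5 3.8 0.8
   vertex 1.6 3.0 2.7
  endloop
 endfacet
 facet normal -0.466 0.032 -0.884
  outer loop
   vertex 2.1 1.5 0.4
   vertex 0.1 0.0 1.4
   vertex 1.5 3.8 0.8
  endloop
 endfacet
 facet normal 0.191 0.216 -0.957
  outer loop
   vertex 2.1 1.5 0.4
   vertex 1.5 3.8 0.8
   vertex 3.7 2.3 0.9
  endloop
 endfacet
 facet normal 0.020 -0.406 0.914
  outer loop
   vertex 2.6 1.7 2.1
   vertex 1.6 3.0 2.7
   vertex 0.1 0.0 1.4
  endloop
 endfacet
 facet normal 0.771 -0.221 0.596
  outer loop
   vertex 2.6 1.7 2.1
   vertex 3.7 2.3 0.9
   vertex 3.3 3.6 1.9
  endloop
 endfacet
 facet normal 0.445 -0.070 0.893
  outer loop
   vertex 2.6 1.7 2.1
   vertex 3.3 3.6 1.9
   vertex 1.6 3.0 2.7
  endloop
 endfacet
 facet normal -0.932 0.315 -0.180
  outer loop
   vertex 0.8 2.3 1.8
   vertex 1.5 3.8 0.8
   vertex 0.1 0.0 1.4
  endloop
 endfacet
 facet normal -0.791 0.137 0.596
  outer loop
   vertex 0.8 2.3 1.8
   vertex 0.1 0.0 1.4
   vertex 1.6 3.0 2.7
  endloop
 endfacet
 facet normal -0.789 0.550 0.273
  outer loop
   vertex 0.8 2.3 1.8
   vertex 1.6 3.0 2.7
   vertex 1.5 3.8 0.8
  endloop
 endfacet
 facet normal 0.260 0.320 -0.911
  outer loop
   vertex 3.5 3.6 1.3
   vertex 3.7 2.3 0.9
   vertex 1.5 3.8 0.8
  endloop
 endfacet
 facet normal 0.948 0.049 0.316
  outer loop
   vertex 3.5 3.6 1.3
   vertex 3.3 3.6 1.9
   vertex 3.7 2.3 0.9
  endloop
 endfacet
 facet normal 0.092 0.995 0.031
  outer loop
   vertex 3.5 3.6 1.3
   vertex 1.5 3.8 0.8
   vertex 3.3 3.6 1.9
  endloop
 endfacet
 facet normal -0.408 -0.063 -0.911
  outer loop
   vertex 1.2 0.1 0.9
   vertex 0.1 0.0 1.4
   vertex 2.1 1.5 0.4
  endloop
 endfacet
 facet normal 0.488 -0.554 -0.674
  outer loop
   vertex 1.2 0.1 0.9
   vertex 2.1 1.5 0.4
   vertex 3.7 2.3 0.9
  endloop
 endfacet
 facet normal 0.335 -0.735 0.590
  outer loop
   vertex 1.2 0.1 0.9
   vertex 2.6 1.7 2.1
   vertex 0.1 0.0 1.4
  endloop
 endfacet
 facet normal 0.644 -0.732 0.224
  outer loop
   vertex 1.2 0.1 0.9
   vertex 3.7 2.3 0.9
   vertex 2.6 1.7 2.1
  endloop
 endfacet
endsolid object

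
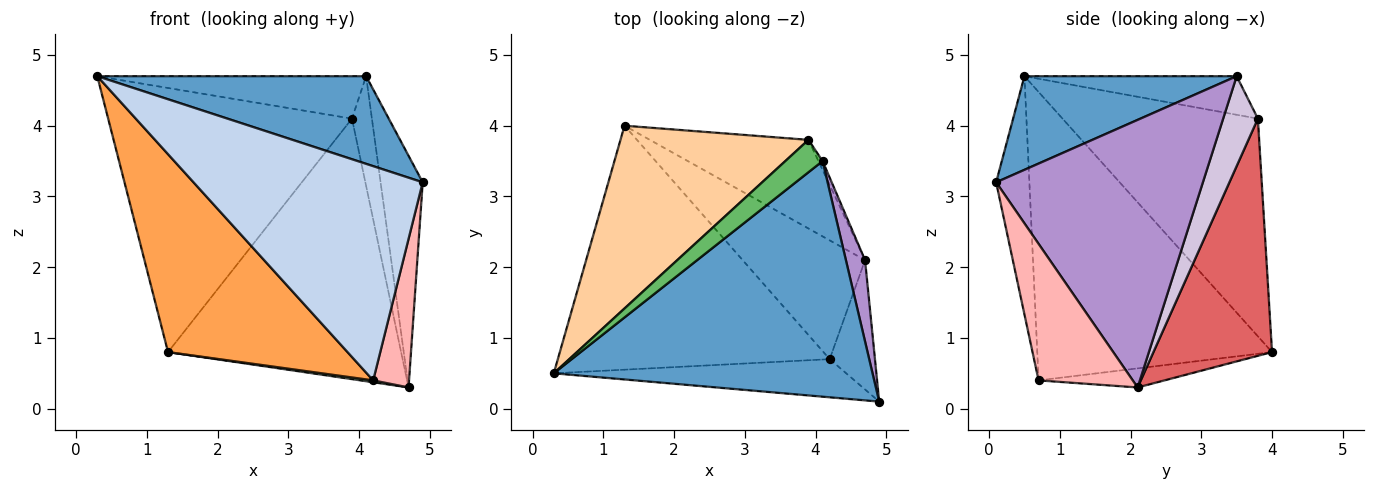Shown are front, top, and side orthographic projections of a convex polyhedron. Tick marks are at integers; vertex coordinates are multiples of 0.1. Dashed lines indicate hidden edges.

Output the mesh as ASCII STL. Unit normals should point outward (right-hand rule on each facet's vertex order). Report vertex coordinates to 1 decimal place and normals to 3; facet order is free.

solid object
 facet normal 0.265 -0.336 0.904
  outer loop
   vertex 4.1 3.5 4.7
   vertex 0.3 0.5 4.7
   vertex 4.9 0.1 3.2
  endloop
 endfacet
 facet normal -0.141 -0.975 -0.174
  outer loop
   vertex 4.2 0.7 0.4
   vertex 4.9 0.1 3.2
   vertex 0.3 0.5 4.7
  endloop
 endfacet
 facet normal -0.636 -0.486 -0.599
  outer loop
   vertex 4.2 0.7 0.4
   vertex 0.3 0.5 4.7
   vertex 1.3 4.0 0.8
  endloop
 endfacet
 facet normal -0.550 0.687 0.475
  outer loop
   vertex 3.9 3.8 4.1
   vertex 1.3 4.0 0.8
   vertex 0.3 0.5 4.7
  endloop
 endfacet
 facet normal -0.532 0.673 0.514
  outer loop
   vertex 3.9 3.8 4.1
   vertex 0.3 0.5 4.7
   vertex 4.1 3.5 4.7
  endloop
 endfacet
 facet normal -0.154 -0.016 -0.988
  outer loop
   vertex 4.7 2.1 0.3
   vertex 4.2 0.7 0.4
   vertex 1.3 4.0 0.8
  endloop
 endfacet
 facet normal 0.434 0.853 -0.290
  outer loop
   vertex 4.7 2.1 0.3
   vertex 1.3 4.0 0.8
   vertex 3.9 3.8 4.1
  endloop
 endfacet
 facet normal 0.893 -0.340 -0.296
  outer loop
   vertex 4.7 2.1 0.3
   vertex 4.9 0.1 3.2
   vertex 4.2 0.7 0.4
  endloop
 endfacet
 facet normal 0.977 0.199 0.070
  outer loop
   vertex 4.7 2.1 0.3
   vertex 4.1 3.5 4.7
   vertex 4.9 0.1 3.2
  endloop
 endfacet
 facet normal 0.867 0.497 -0.040
  outer loop
   vertex 4.7 2.1 0.3
   vertex 3.9 3.8 4.1
   vertex 4.1 3.5 4.7
  endloop
 endfacet
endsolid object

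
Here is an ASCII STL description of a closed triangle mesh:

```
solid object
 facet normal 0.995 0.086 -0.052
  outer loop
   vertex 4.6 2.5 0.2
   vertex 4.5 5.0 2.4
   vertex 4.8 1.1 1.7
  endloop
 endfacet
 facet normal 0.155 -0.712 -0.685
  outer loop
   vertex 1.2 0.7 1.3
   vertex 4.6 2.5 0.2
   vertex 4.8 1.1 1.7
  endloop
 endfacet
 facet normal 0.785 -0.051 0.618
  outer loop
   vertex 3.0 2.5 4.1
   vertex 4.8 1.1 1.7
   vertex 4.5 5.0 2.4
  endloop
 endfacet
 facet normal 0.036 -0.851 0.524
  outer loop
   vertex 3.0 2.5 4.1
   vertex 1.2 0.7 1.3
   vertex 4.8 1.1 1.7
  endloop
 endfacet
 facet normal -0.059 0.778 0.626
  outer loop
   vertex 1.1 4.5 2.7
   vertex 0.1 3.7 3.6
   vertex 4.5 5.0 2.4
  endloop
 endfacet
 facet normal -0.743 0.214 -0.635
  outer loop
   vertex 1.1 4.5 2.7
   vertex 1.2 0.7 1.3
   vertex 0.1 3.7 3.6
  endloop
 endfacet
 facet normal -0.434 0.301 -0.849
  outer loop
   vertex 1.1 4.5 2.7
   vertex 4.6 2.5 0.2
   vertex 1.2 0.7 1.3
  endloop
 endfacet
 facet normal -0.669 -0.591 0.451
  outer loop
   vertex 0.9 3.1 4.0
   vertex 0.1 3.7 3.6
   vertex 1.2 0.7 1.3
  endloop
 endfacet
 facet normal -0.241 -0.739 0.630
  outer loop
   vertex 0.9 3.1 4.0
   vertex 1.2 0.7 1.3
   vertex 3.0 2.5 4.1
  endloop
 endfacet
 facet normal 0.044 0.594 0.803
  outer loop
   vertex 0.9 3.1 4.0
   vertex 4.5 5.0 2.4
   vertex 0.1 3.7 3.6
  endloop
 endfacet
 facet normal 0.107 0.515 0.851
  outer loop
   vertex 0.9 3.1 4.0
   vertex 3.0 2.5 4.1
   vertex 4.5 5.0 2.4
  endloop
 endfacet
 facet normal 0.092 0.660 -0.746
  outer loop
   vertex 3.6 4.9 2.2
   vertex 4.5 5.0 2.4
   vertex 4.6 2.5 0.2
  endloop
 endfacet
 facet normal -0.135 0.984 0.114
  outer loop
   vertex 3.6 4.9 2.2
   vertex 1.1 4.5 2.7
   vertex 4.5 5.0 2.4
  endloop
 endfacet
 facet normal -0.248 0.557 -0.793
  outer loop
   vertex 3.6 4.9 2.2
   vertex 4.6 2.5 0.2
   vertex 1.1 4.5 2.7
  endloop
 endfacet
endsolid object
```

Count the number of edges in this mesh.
21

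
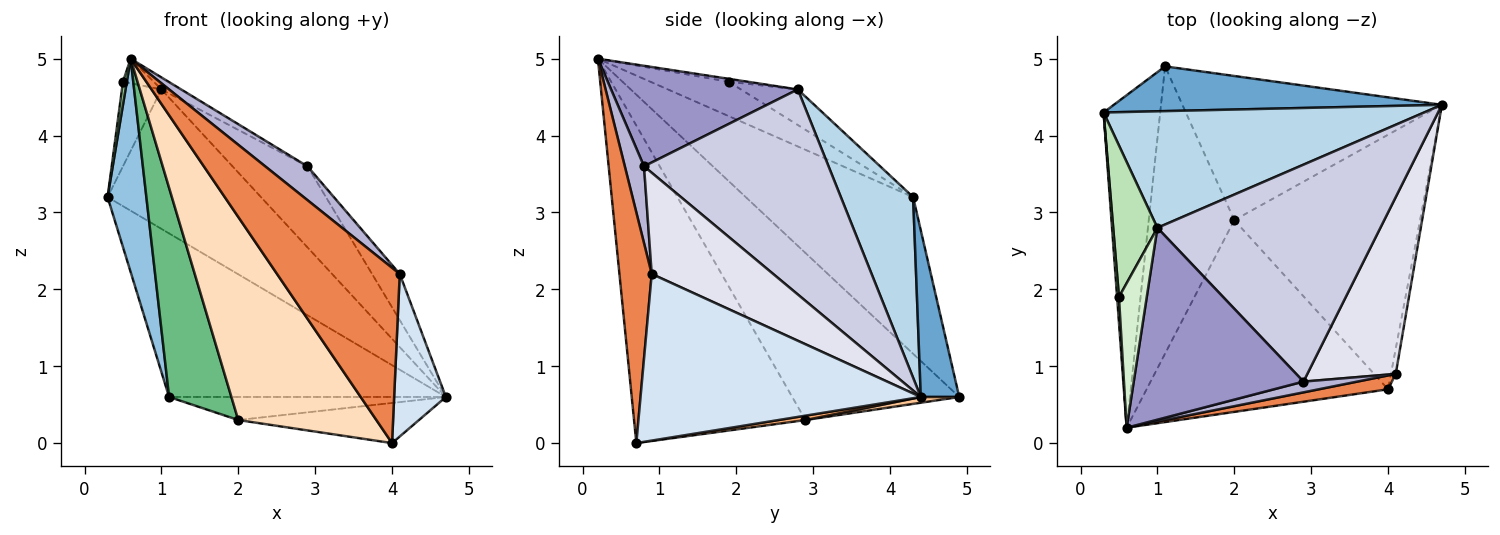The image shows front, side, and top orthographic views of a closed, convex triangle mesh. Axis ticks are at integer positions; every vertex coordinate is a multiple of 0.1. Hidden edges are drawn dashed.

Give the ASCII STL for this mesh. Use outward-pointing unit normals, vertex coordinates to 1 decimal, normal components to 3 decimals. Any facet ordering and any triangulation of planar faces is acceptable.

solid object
 facet normal 0.133 0.956 0.261
  outer loop
   vertex 1.1 4.9 0.6
   vertex 0.3 4.3 3.2
   vertex 4.7 4.4 0.6
  endloop
 endfacet
 facet normal -0.919 -0.213 -0.332
  outer loop
   vertex 1.1 4.9 0.6
   vertex 0.6 0.2 5.0
   vertex 0.3 4.3 3.2
  endloop
 endfacet
 facet normal 0.340 0.722 0.603
  outer loop
   vertex 1.0 2.8 4.6
   vertex 4.7 4.4 0.6
   vertex 0.3 4.3 3.2
  endloop
 endfacet
 facet normal 0.983 -0.181 -0.028
  outer loop
   vertex 4.1 0.9 2.2
   vertex 4.0 0.7 0.0
   vertex 4.7 4.4 0.6
  endloop
 endfacet
 facet normal 0.254 -0.964 0.076
  outer loop
   vertex 4.1 0.9 2.2
   vertex 0.6 0.2 5.0
   vertex 4.0 0.7 0.0
  endloop
 endfacet
 facet normal 0.023 0.156 -0.988
  outer loop
   vertex 2.0 2.9 0.3
   vertex 4.7 4.4 0.6
   vertex 4.0 0.7 0.0
  endloop
 endfacet
 facet normal 0.022 0.158 -0.987
  outer loop
   vertex 2.0 2.9 0.3
   vertex 1.1 4.9 0.6
   vertex 4.7 4.4 0.6
  endloop
 endfacet
 facet normal -0.670 -0.540 -0.510
  outer loop
   vertex 2.0 2.9 0.3
   vertex 4.0 0.7 0.0
   vertex 0.6 0.2 5.0
  endloop
 endfacet
 facet normal -0.845 -0.315 -0.433
  outer loop
   vertex 2.0 2.9 0.3
   vertex 0.6 0.2 5.0
   vertex 1.1 4.9 0.6
  endloop
 endfacet
 facet normal -0.997 -0.049 0.054
  outer loop
   vertex 0.5 1.9 4.7
   vertex 0.3 4.3 3.2
   vertex 0.6 0.2 5.0
  endloop
 endfacet
 facet normal -0.575 0.399 0.715
  outer loop
   vertex 0.5 1.9 4.7
   vertex 1.0 2.8 4.6
   vertex 0.3 4.3 3.2
  endloop
 endfacet
 facet normal -0.104 0.167 0.980
  outer loop
   vertex 0.5 1.9 4.7
   vertex 0.6 0.2 5.0
   vertex 1.0 2.8 4.6
  endloop
 endfacet
 facet normal 0.509 0.054 0.859
  outer loop
   vertex 2.9 0.8 3.6
   vertex 1.0 2.8 4.6
   vertex 0.6 0.2 5.0
  endloop
 endfacet
 facet normal 0.397 -0.874 0.278
  outer loop
   vertex 2.9 0.8 3.6
   vertex 0.6 0.2 5.0
   vertex 4.1 0.9 2.2
  endloop
 endfacet
 facet normal 0.653 0.265 0.710
  outer loop
   vertex 2.9 0.8 3.6
   vertex 4.7 4.4 0.6
   vertex 1.0 2.8 4.6
  endloop
 endfacet
 facet normal 0.742 0.169 0.648
  outer loop
   vertex 2.9 0.8 3.6
   vertex 4.1 0.9 2.2
   vertex 4.7 4.4 0.6
  endloop
 endfacet
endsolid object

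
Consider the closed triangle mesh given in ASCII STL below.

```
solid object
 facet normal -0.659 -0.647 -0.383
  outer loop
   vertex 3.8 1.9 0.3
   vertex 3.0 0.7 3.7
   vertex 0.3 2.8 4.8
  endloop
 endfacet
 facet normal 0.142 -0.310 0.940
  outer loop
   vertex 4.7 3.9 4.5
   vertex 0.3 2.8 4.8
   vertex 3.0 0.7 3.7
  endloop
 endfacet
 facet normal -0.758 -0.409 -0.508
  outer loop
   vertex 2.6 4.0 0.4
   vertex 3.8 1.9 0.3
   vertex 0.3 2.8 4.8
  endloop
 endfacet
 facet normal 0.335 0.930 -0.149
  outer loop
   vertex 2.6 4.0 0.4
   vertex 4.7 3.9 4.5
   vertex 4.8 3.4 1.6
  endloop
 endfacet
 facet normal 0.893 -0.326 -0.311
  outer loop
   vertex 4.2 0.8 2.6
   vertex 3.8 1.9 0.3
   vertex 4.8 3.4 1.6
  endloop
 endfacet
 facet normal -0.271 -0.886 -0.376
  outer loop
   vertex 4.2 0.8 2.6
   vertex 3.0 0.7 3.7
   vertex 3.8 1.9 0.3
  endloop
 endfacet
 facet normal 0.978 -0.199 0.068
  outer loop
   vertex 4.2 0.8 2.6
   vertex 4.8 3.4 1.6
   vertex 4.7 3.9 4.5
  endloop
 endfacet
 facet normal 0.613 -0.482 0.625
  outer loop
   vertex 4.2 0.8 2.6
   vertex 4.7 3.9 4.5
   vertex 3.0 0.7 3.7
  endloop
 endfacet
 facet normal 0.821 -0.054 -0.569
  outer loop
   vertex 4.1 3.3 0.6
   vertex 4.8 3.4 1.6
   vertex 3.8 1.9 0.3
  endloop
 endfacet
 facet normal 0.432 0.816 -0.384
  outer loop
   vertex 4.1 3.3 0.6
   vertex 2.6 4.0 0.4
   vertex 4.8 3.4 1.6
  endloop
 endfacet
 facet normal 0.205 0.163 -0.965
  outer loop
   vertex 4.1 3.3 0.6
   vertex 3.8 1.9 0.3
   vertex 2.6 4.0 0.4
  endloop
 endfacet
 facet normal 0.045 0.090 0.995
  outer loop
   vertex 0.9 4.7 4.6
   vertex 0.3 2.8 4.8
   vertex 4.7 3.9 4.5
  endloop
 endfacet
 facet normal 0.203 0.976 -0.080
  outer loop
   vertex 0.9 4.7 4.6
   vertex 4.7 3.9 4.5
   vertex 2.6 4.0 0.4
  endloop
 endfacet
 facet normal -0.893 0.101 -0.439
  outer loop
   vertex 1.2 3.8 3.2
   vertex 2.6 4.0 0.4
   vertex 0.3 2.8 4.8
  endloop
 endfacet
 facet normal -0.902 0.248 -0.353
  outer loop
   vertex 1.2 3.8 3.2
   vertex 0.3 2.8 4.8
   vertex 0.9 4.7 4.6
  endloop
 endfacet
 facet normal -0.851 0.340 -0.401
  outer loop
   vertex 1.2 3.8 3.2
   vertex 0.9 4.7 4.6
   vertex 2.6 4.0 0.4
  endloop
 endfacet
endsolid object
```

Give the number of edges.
24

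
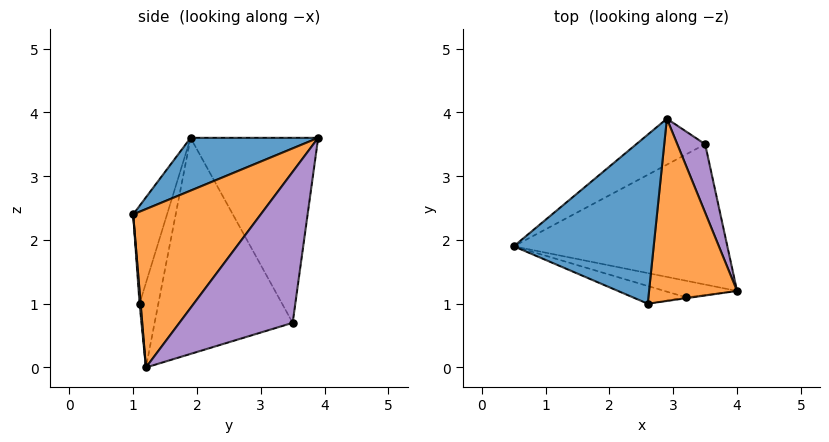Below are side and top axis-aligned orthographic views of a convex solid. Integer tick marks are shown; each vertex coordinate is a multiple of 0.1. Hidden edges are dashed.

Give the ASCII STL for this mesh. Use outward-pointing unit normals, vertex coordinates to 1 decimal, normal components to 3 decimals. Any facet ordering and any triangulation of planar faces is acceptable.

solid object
 facet normal 0.325 -0.390 0.861
  outer loop
   vertex 2.6 1.0 2.4
   vertex 2.9 3.9 3.6
   vertex 0.5 1.9 3.6
  endloop
 endfacet
 facet normal 0.839 -0.280 0.466
  outer loop
   vertex 2.6 1.0 2.4
   vertex 4.0 1.2 0.0
   vertex 2.9 3.9 3.6
  endloop
 endfacet
 facet normal -0.710 0.059 -0.702
  outer loop
   vertex 3.5 3.5 0.7
   vertex 4.0 1.2 0.0
   vertex 0.5 1.9 3.6
  endloop
 endfacet
 facet normal -0.623 0.747 -0.232
  outer loop
   vertex 3.5 3.5 0.7
   vertex 0.5 1.9 3.6
   vertex 2.9 3.9 3.6
  endloop
 endfacet
 facet normal 0.971 0.157 0.179
  outer loop
   vertex 3.5 3.5 0.7
   vertex 2.9 3.9 3.6
   vertex 4.0 1.2 0.0
  endloop
 endfacet
 facet normal -0.694 -0.406 -0.595
  outer loop
   vertex 3.2 1.1 1.0
   vertex 0.5 1.9 3.6
   vertex 4.0 1.2 0.0
  endloop
 endfacet
 facet normal -0.507 -0.816 -0.276
  outer loop
   vertex 3.2 1.1 1.0
   vertex 2.6 1.0 2.4
   vertex 0.5 1.9 3.6
  endloop
 endfacet
 facet normal 0.077 -0.996 -0.038
  outer loop
   vertex 3.2 1.1 1.0
   vertex 4.0 1.2 0.0
   vertex 2.6 1.0 2.4
  endloop
 endfacet
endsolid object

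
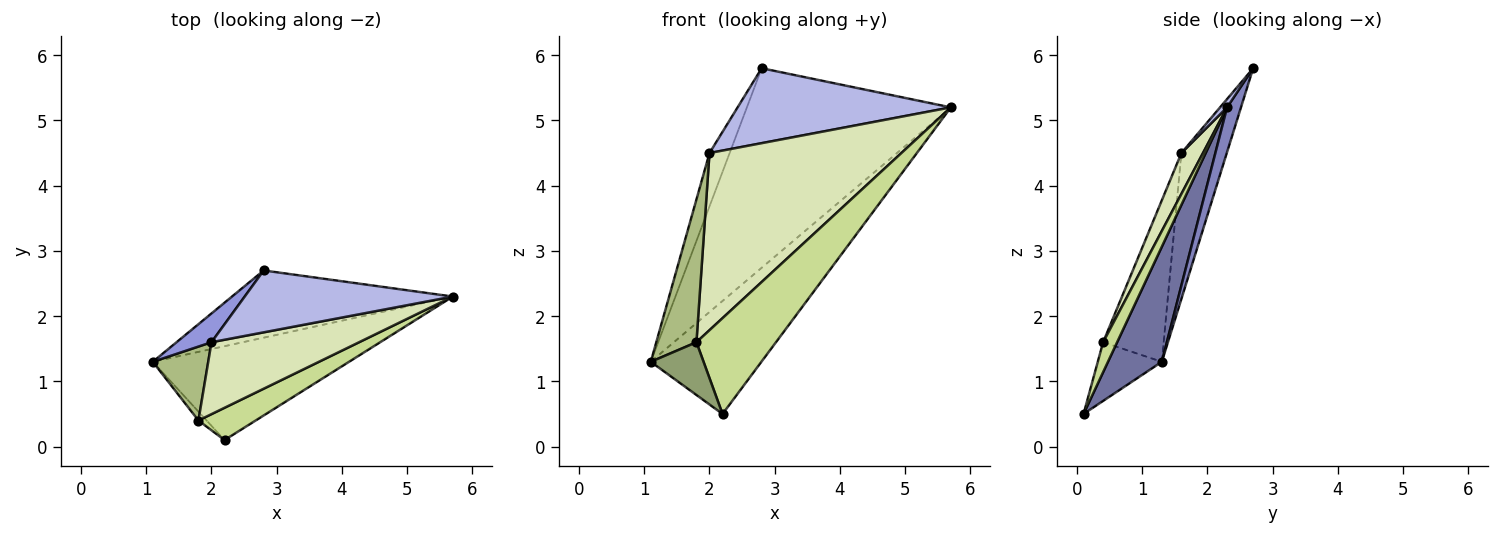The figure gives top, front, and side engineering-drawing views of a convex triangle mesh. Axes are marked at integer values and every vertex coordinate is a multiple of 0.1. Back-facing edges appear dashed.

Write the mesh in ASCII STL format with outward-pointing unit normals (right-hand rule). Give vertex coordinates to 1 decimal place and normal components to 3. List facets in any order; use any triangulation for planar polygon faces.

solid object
 facet normal 0.351 0.720 -0.598
  outer loop
   vertex 2.2 0.1 0.5
   vertex 1.1 1.3 1.3
   vertex 5.7 2.3 5.2
  endloop
 endfacet
 facet normal 0.065 0.946 -0.319
  outer loop
   vertex 2.8 2.7 5.8
   vertex 5.7 2.3 5.2
   vertex 1.1 1.3 1.3
  endloop
 endfacet
 facet normal -0.893 0.396 0.214
  outer loop
   vertex 2.0 1.6 4.5
   vertex 2.8 2.7 5.8
   vertex 1.1 1.3 1.3
  endloop
 endfacet
 facet normal 0.025 -0.771 0.637
  outer loop
   vertex 2.0 1.6 4.5
   vertex 5.7 2.3 5.2
   vertex 2.8 2.7 5.8
  endloop
 endfacet
 facet normal -0.767 -0.632 -0.107
  outer loop
   vertex 1.8 0.4 1.6
   vertex 1.1 1.3 1.3
   vertex 2.2 0.1 0.5
  endloop
 endfacet
 facet normal -0.801 -0.531 0.275
  outer loop
   vertex 1.8 0.4 1.6
   vertex 2.0 1.6 4.5
   vertex 1.1 1.3 1.3
  endloop
 endfacet
 facet normal 0.165 -0.935 0.315
  outer loop
   vertex 1.8 0.4 1.6
   vertex 2.2 0.1 0.5
   vertex 5.7 2.3 5.2
  endloop
 endfacet
 facet normal 0.104 -0.922 0.374
  outer loop
   vertex 1.8 0.4 1.6
   vertex 5.7 2.3 5.2
   vertex 2.0 1.6 4.5
  endloop
 endfacet
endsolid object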